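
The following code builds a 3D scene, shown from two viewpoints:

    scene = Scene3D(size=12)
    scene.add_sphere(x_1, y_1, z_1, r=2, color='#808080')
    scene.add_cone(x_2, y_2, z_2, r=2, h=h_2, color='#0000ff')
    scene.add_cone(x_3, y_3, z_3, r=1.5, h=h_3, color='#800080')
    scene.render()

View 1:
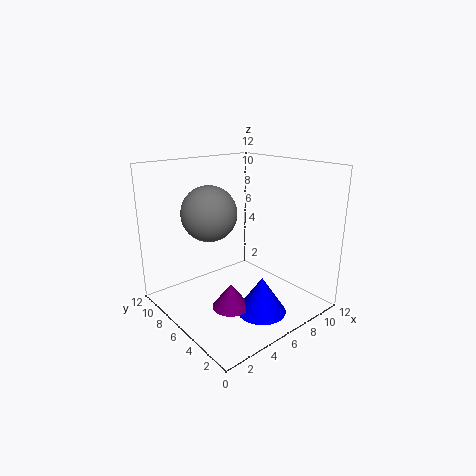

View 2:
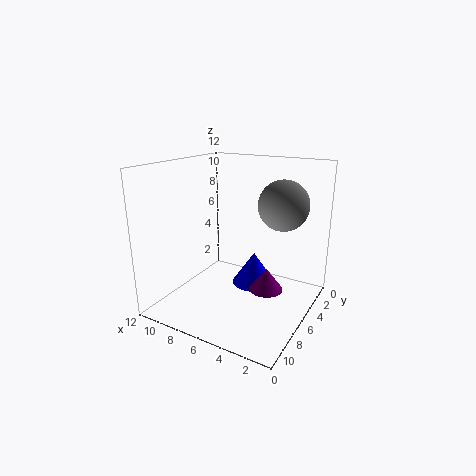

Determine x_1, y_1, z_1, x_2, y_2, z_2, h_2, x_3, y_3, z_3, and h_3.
x_1 = 2.5; y_1 = 5; z_1 = 9; x_2 = 6; y_2 = 3; z_2 = 0.5; h_2 = 3; x_3 = 4; y_3 = 4.5; z_3 = 1; h_3 = 2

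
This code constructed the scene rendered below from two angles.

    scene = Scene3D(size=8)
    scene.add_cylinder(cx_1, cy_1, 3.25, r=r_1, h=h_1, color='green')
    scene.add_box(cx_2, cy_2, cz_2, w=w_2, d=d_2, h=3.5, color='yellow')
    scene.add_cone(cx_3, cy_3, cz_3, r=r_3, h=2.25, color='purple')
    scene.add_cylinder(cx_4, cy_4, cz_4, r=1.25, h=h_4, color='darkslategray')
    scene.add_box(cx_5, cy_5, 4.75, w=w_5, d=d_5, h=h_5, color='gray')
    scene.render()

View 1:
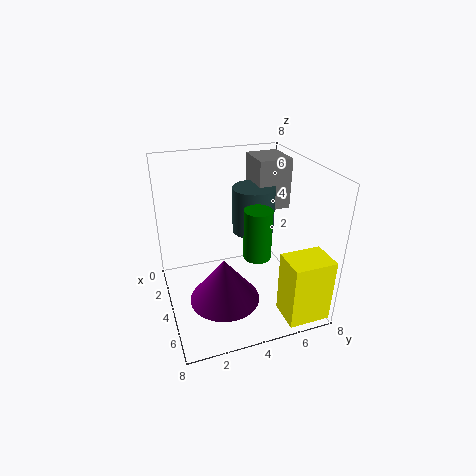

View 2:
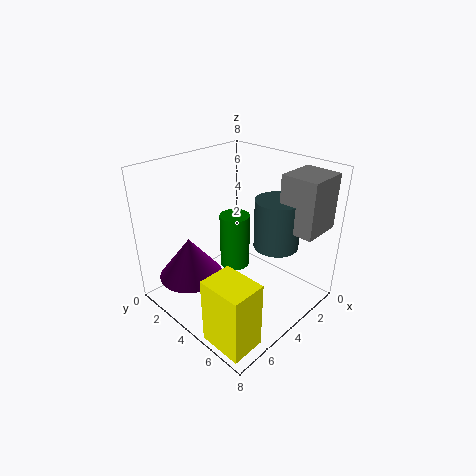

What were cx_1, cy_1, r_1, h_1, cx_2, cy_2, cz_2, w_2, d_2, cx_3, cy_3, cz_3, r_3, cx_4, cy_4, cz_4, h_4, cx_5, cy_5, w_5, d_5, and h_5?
cx_1 = 5, cy_1 = 4.75, r_1 = 0.75, h_1 = 2.75, cx_2 = 6.25, cy_2 = 5.5, cz_2 = 0.5, w_2 = 1.75, d_2 = 2.25, cx_3 = 6.25, cy_3 = 2.5, cz_3 = 2, r_3 = 1.75, cx_4 = 2.5, cy_4 = 5.5, cz_4 = 3.5, h_4 = 2.75, cx_5 = 0.5, cy_5 = 5.75, w_5 = 2.25, d_5 = 2, h_5 = 3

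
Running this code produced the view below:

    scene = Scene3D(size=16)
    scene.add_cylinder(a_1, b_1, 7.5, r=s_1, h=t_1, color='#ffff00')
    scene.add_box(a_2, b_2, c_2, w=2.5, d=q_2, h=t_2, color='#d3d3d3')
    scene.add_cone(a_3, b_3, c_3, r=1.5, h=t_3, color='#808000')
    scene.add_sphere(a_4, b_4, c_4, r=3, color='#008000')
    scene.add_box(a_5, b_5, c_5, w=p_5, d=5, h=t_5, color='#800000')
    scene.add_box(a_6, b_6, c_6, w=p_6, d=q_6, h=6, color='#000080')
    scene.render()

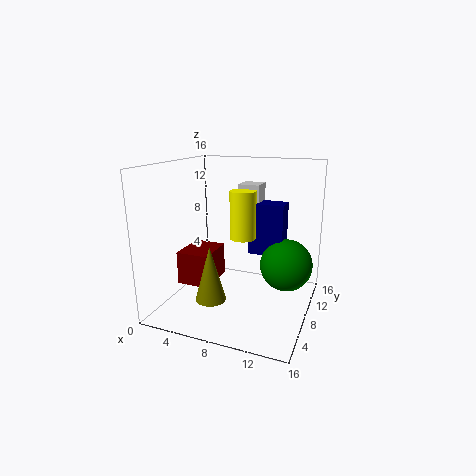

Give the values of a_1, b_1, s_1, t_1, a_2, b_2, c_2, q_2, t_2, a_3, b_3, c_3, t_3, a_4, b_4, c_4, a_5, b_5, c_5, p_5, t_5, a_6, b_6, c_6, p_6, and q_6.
a_1 = 8, b_1 = 9.5, s_1 = 1.5, t_1 = 5.5, a_2 = 7, b_2 = 10.5, c_2 = 11, q_2 = 2.5, t_2 = 2.5, a_3 = 7.5, b_3 = 2, c_3 = 3.5, t_3 = 5.5, a_4 = 13, b_4 = 10.5, c_4 = 4.5, a_5 = 0.5, b_5 = 7, c_5 = 1.5, p_5 = 4, t_5 = 4, a_6 = 8.5, b_6 = 10, c_6 = 5.5, p_6 = 4, q_6 = 2.5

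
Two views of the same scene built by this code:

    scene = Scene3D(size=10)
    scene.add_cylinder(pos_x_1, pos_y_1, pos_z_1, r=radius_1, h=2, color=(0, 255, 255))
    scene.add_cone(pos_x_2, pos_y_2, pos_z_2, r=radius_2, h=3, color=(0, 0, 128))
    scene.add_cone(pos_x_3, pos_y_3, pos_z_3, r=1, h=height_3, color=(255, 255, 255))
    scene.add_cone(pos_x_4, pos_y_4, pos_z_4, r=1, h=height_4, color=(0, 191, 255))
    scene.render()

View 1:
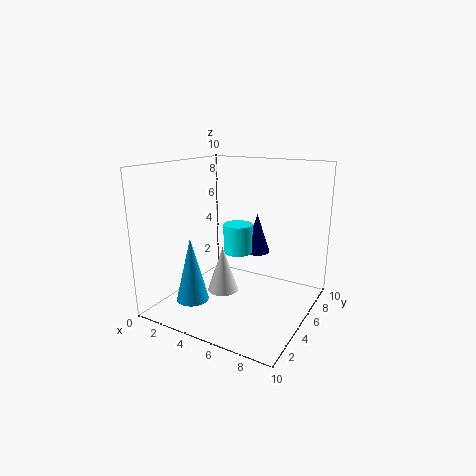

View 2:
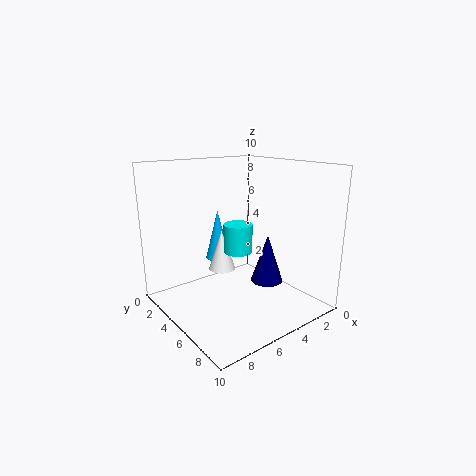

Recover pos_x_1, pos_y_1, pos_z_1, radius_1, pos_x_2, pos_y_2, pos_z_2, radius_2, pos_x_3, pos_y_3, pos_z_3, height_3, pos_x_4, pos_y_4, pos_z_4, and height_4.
pos_x_1 = 5, pos_y_1 = 5, pos_z_1 = 4, radius_1 = 1, pos_x_2 = 5, pos_y_2 = 8, pos_z_2 = 3, radius_2 = 1, pos_x_3 = 5, pos_y_3 = 3, pos_z_3 = 2, height_3 = 3, pos_x_4 = 4, pos_y_4 = 1, pos_z_4 = 2, height_4 = 4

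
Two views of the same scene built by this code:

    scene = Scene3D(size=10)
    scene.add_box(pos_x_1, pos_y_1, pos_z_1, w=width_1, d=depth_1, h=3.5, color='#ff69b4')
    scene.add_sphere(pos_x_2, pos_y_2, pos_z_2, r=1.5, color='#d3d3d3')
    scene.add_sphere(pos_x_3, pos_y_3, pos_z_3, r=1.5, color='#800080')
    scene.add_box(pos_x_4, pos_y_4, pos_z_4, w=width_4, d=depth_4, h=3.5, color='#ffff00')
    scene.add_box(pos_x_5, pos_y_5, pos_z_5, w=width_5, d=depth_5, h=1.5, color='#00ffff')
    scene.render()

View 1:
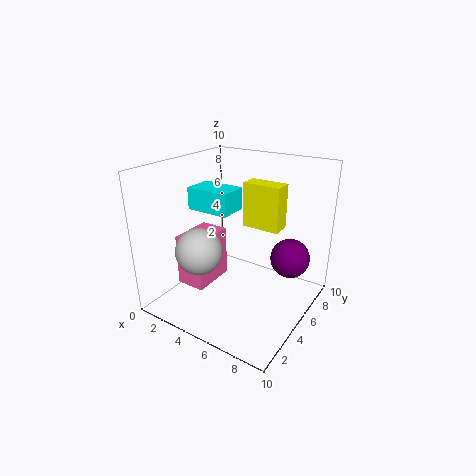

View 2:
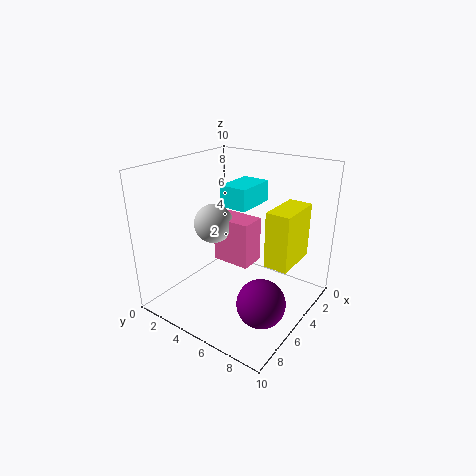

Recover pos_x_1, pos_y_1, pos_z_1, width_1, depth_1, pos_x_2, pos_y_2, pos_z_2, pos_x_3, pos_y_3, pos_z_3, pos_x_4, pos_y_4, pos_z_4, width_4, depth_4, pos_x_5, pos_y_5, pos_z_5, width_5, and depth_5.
pos_x_1 = 2, pos_y_1 = 2, pos_z_1 = 2, width_1 = 2, depth_1 = 3, pos_x_2 = 4, pos_y_2 = 2, pos_z_2 = 5, pos_x_3 = 7.5, pos_y_3 = 8.5, pos_z_3 = 2.5, pos_x_4 = 3.5, pos_y_4 = 8, pos_z_4 = 4.5, width_4 = 3, depth_4 = 1.5, pos_x_5 = 2, pos_y_5 = 3.5, pos_z_5 = 7, width_5 = 3, depth_5 = 2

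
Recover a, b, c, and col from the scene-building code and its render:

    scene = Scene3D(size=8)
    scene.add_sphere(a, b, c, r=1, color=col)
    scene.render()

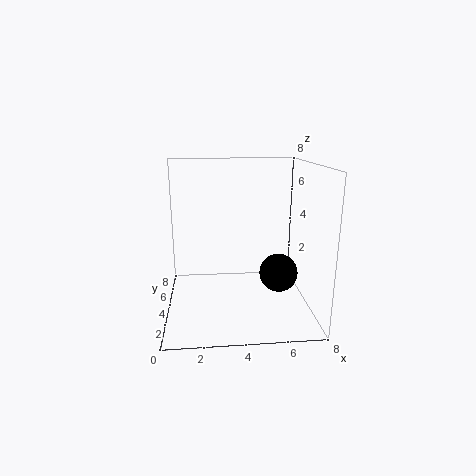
a = 6
b = 2.5
c = 2.5
col = 'black'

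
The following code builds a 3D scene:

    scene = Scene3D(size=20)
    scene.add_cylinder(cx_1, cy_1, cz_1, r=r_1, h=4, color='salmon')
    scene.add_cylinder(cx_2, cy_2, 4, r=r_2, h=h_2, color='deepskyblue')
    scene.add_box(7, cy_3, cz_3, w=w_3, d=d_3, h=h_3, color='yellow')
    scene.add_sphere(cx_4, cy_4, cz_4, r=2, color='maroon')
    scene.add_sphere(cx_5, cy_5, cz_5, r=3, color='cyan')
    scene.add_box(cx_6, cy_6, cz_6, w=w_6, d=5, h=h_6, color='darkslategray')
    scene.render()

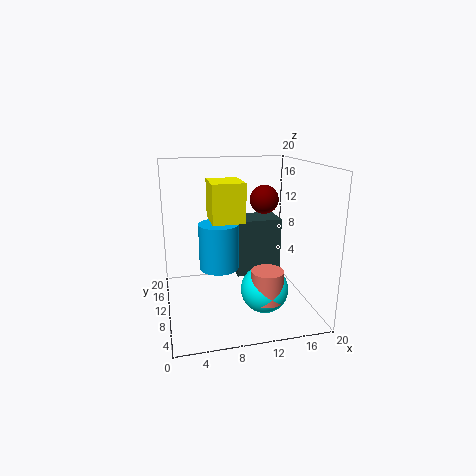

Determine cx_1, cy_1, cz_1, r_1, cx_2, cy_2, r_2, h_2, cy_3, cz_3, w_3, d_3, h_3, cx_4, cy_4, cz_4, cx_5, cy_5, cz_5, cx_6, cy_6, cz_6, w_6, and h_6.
cx_1 = 12, cy_1 = 3, cz_1 = 4, r_1 = 2, cx_2 = 8, cy_2 = 14, r_2 = 3, h_2 = 7, cy_3 = 13, cz_3 = 11, w_3 = 5, d_3 = 6, h_3 = 6, cx_4 = 14, cy_4 = 11, cz_4 = 15, cx_5 = 12, cy_5 = 4, cz_5 = 5, cx_6 = 11, cy_6 = 14, cz_6 = 2, w_6 = 7, h_6 = 9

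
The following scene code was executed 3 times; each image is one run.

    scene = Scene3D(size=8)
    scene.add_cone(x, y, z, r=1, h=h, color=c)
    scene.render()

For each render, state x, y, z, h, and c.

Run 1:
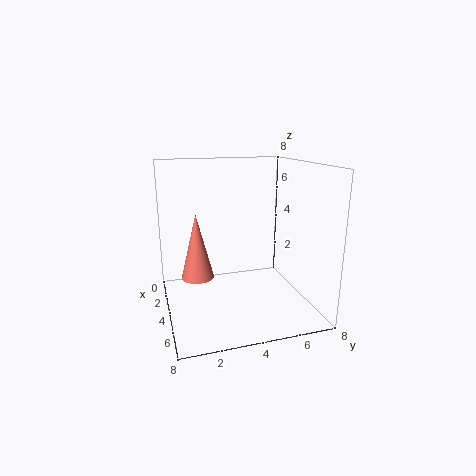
x = 2; y = 2; z = 1; h = 4; c = 'salmon'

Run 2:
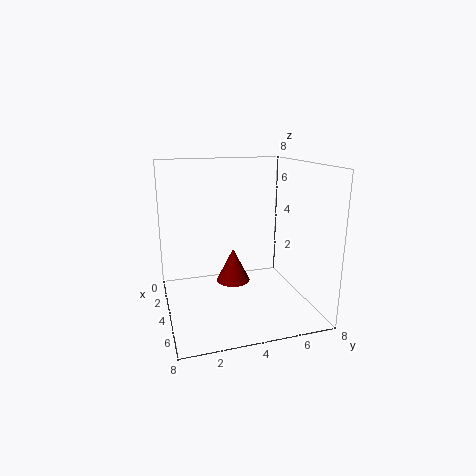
x = 3; y = 4; z = 1; h = 2; c = 'maroon'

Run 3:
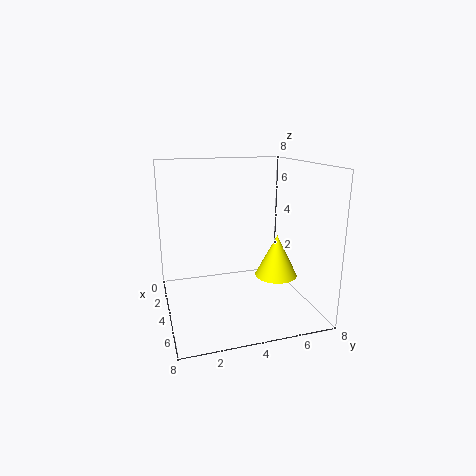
x = 7; y = 5; z = 3; h = 2; c = 'yellow'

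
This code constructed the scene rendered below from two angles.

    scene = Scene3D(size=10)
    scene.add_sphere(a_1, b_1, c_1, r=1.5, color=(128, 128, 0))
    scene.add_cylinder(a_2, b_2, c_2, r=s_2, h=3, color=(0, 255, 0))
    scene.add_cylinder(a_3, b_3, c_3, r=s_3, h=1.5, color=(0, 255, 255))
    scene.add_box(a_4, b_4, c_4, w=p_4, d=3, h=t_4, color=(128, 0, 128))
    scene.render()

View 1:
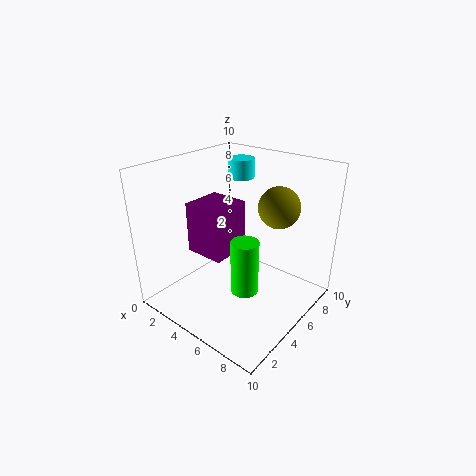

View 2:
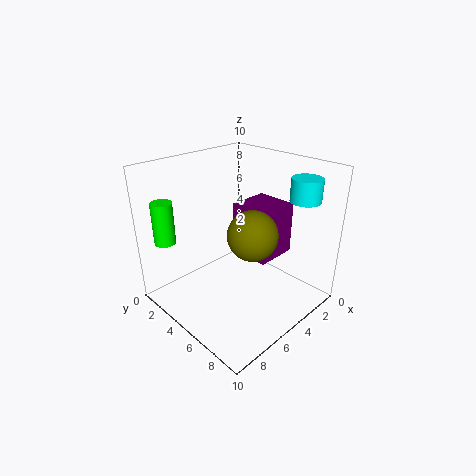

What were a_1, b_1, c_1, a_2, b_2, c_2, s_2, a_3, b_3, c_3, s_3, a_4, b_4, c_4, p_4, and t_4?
a_1 = 6.5, b_1 = 7.75, c_1 = 6.75, a_2 = 8.5, b_2 = 1.25, c_2 = 4.5, s_2 = 0.75, a_3 = 2.5, b_3 = 8.5, c_3 = 8, s_3 = 1, a_4 = 1.25, b_4 = 3.75, c_4 = 3.25, p_4 = 3, t_4 = 3.75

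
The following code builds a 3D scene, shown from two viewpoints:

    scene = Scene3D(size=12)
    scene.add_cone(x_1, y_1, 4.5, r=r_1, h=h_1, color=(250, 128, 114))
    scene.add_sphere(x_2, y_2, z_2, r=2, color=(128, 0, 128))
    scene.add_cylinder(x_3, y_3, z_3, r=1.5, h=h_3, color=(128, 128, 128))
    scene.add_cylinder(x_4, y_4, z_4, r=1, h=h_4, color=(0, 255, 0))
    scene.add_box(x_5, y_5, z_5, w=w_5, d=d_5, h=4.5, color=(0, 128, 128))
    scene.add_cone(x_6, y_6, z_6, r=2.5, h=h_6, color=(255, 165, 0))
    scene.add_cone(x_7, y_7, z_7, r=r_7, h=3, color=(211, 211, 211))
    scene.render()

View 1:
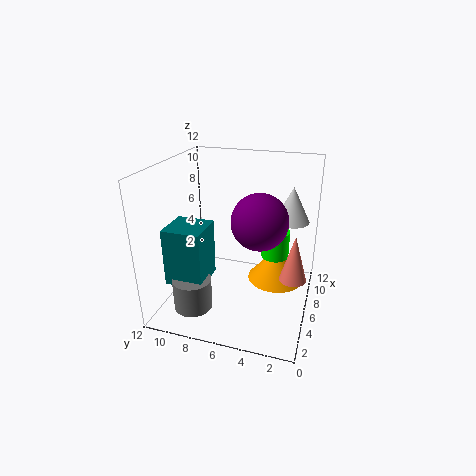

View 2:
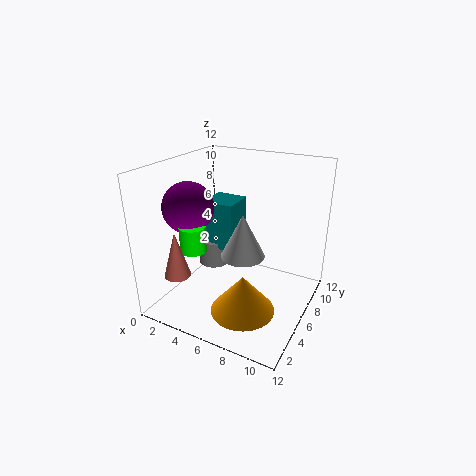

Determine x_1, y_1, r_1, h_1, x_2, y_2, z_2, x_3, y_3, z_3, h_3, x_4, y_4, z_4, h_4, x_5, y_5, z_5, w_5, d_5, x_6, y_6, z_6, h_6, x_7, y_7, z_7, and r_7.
x_1 = 3.5, y_1 = 1, r_1 = 1, h_1 = 3.5, x_2 = 3, y_2 = 3.5, z_2 = 9, x_3 = 2, y_3 = 8.5, z_3 = 1.5, h_3 = 2.5, x_4 = 4, y_4 = 2.5, z_4 = 6, h_4 = 2, x_5 = 1.5, y_5 = 7.5, z_5 = 3.5, w_5 = 3, d_5 = 3, x_6 = 8, y_6 = 3, z_6 = 1.5, h_6 = 3, x_7 = 8.5, y_7 = 2, z_7 = 7, r_7 = 1.5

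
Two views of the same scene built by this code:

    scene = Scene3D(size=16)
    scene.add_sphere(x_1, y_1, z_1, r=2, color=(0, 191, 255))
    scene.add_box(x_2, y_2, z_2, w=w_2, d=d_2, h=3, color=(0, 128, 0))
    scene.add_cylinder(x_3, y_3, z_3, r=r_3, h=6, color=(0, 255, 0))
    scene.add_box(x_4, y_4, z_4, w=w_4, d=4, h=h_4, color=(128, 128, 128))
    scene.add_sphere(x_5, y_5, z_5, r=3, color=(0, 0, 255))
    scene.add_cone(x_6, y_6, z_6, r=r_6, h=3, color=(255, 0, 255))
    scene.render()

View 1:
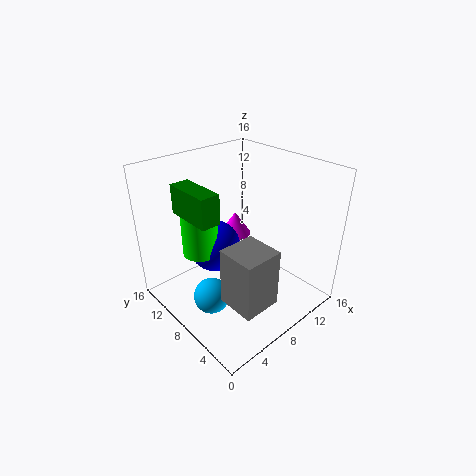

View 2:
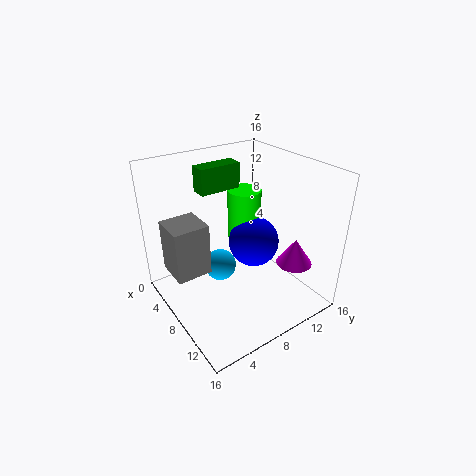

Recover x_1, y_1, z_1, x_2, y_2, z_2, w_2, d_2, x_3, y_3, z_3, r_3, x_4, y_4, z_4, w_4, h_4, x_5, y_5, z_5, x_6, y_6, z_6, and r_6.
x_1 = 4
y_1 = 8
z_1 = 2
x_2 = 2
y_2 = 6
z_2 = 12
w_2 = 2
d_2 = 5
x_3 = 5
y_3 = 11
z_3 = 6
r_3 = 2
x_4 = 3
y_4 = 1
z_4 = 4
w_4 = 4
h_4 = 6
x_5 = 7
y_5 = 11
z_5 = 6
x_6 = 12
y_6 = 13
z_6 = 5
r_6 = 2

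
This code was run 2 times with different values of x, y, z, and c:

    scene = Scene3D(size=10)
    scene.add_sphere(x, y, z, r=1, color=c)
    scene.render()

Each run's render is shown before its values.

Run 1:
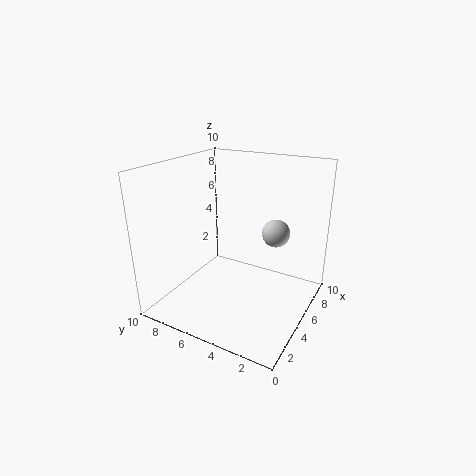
x = 7
y = 3
z = 5
c = 'lightgray'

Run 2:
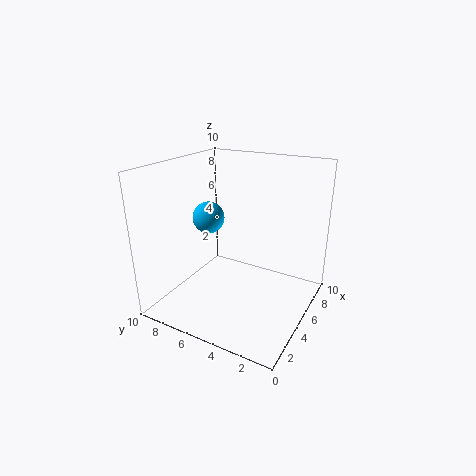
x = 3
y = 6
z = 7
c = 'deepskyblue'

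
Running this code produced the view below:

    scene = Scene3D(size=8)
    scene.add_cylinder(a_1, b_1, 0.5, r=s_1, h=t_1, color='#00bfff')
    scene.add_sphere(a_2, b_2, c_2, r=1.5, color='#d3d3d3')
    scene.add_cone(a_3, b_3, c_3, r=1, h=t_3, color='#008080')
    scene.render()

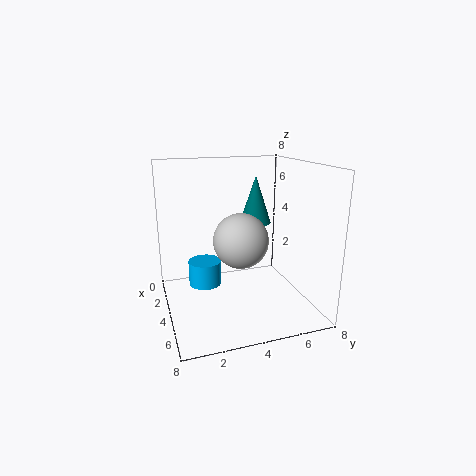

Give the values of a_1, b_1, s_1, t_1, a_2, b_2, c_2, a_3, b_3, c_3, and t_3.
a_1 = 2; b_1 = 2.5; s_1 = 1; t_1 = 1.5; a_2 = 4.5; b_2 = 4; c_2 = 4; a_3 = 1.5; b_3 = 6; c_3 = 4; t_3 = 3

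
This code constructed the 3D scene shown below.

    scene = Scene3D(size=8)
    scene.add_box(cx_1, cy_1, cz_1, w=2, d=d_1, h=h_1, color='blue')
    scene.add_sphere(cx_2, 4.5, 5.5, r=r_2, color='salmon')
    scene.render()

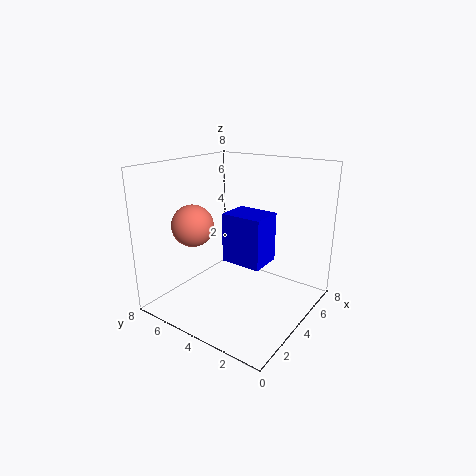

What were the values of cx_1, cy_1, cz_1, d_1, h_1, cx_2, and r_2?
cx_1 = 4.5, cy_1 = 3, cz_1 = 2, d_1 = 2.5, h_1 = 3, cx_2 = 1, r_2 = 1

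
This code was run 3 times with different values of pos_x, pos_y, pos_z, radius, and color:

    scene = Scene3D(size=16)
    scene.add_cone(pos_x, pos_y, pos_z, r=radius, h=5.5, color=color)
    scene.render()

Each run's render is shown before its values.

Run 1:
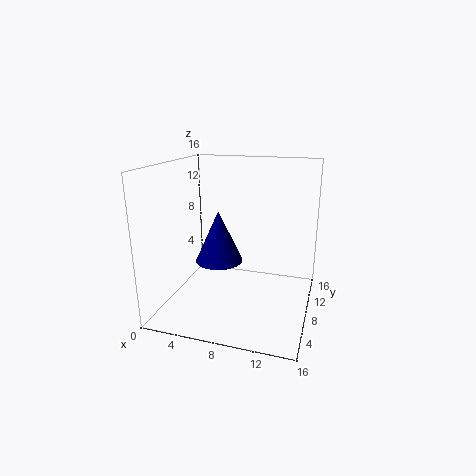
pos_x = 6.5
pos_y = 6
pos_z = 6
radius = 2.5
color = 'navy'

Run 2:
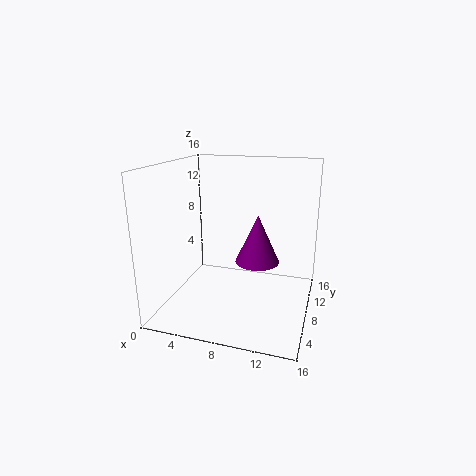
pos_x = 10
pos_y = 9
pos_z = 5
radius = 2.5
color = 'purple'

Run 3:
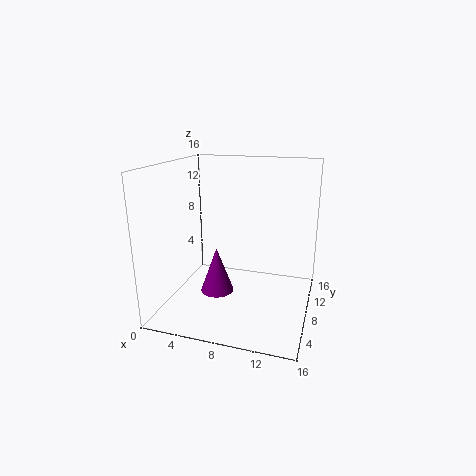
pos_x = 5
pos_y = 9
pos_z = 0.5
radius = 2
color = 'purple'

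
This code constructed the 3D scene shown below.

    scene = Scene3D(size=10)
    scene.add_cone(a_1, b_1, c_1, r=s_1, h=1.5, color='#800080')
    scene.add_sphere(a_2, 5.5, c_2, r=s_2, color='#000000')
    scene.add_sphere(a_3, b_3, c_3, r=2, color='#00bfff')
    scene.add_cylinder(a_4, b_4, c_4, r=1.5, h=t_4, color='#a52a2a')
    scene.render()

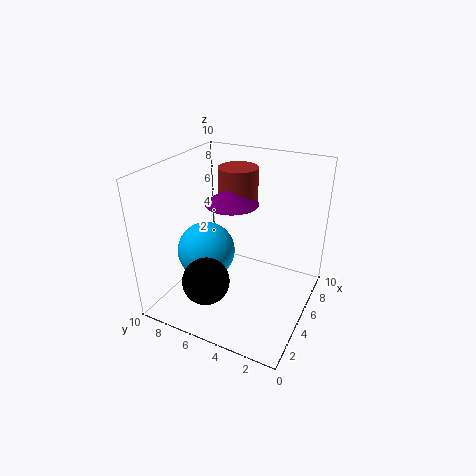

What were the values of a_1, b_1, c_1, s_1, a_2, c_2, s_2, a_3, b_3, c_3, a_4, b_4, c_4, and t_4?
a_1 = 7
b_1 = 6.5
c_1 = 6.5
s_1 = 2
a_2 = 1.5
c_2 = 3.5
s_2 = 1.5
a_3 = 4
b_3 = 7
c_3 = 4
a_4 = 8
b_4 = 6.5
c_4 = 6.5
t_4 = 2.5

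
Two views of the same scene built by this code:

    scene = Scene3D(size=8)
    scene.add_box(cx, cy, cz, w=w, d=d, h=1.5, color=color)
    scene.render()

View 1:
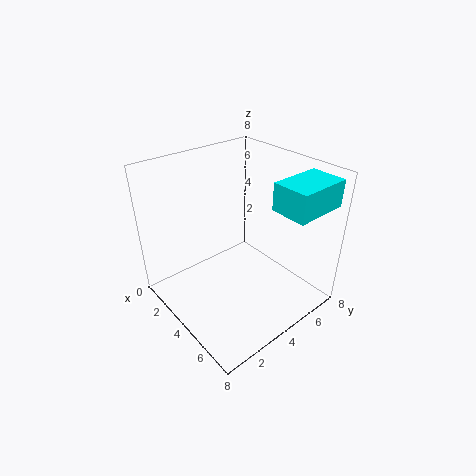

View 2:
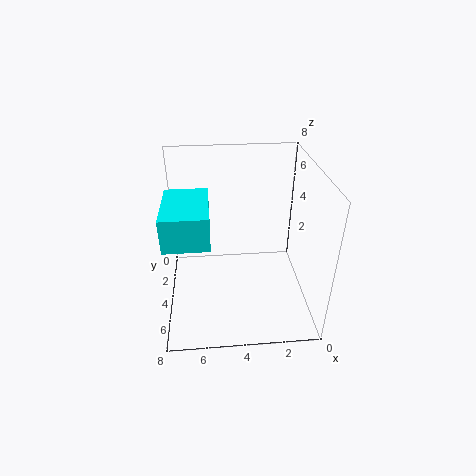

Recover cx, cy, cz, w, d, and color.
cx = 5.5; cy = 5; cz = 6; w = 2; d = 3; color = 'cyan'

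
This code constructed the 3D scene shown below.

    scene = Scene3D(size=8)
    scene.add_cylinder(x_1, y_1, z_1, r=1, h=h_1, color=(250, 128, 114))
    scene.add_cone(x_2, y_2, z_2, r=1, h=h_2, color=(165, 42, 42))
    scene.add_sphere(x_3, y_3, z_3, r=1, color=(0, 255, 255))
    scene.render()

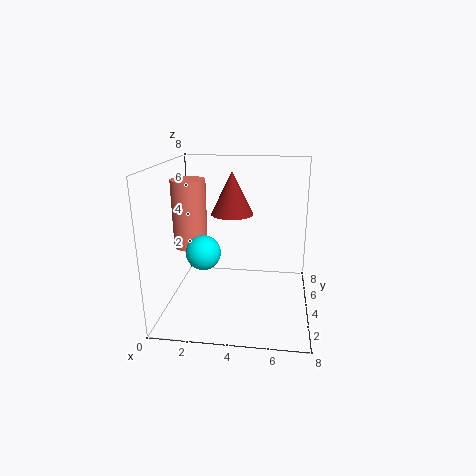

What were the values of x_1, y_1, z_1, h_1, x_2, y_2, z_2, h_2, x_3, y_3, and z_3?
x_1 = 1, y_1 = 5, z_1 = 3, h_1 = 4, x_2 = 4, y_2 = 2, z_2 = 6, h_2 = 2, x_3 = 2, y_3 = 4, z_3 = 3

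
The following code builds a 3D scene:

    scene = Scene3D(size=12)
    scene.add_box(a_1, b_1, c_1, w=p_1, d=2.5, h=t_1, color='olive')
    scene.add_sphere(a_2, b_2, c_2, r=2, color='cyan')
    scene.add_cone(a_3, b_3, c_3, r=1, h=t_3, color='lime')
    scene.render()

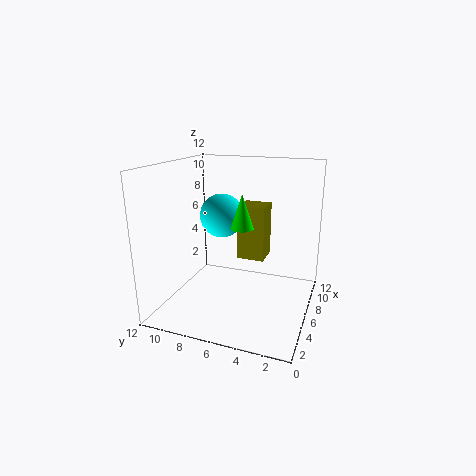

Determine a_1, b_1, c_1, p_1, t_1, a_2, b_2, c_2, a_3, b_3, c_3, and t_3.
a_1 = 8.5
b_1 = 4.5
c_1 = 3
p_1 = 2.5
t_1 = 5
a_2 = 8.5
b_2 = 8.5
c_2 = 7
a_3 = 7
b_3 = 6
c_3 = 6.5
t_3 = 3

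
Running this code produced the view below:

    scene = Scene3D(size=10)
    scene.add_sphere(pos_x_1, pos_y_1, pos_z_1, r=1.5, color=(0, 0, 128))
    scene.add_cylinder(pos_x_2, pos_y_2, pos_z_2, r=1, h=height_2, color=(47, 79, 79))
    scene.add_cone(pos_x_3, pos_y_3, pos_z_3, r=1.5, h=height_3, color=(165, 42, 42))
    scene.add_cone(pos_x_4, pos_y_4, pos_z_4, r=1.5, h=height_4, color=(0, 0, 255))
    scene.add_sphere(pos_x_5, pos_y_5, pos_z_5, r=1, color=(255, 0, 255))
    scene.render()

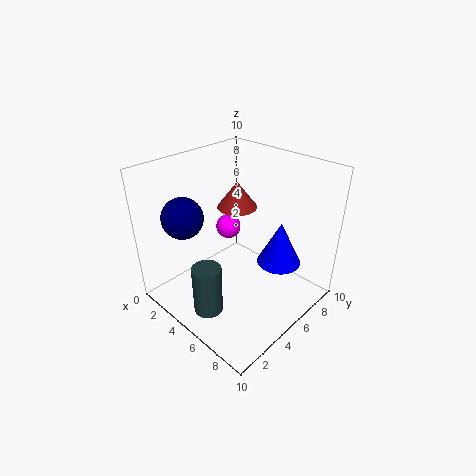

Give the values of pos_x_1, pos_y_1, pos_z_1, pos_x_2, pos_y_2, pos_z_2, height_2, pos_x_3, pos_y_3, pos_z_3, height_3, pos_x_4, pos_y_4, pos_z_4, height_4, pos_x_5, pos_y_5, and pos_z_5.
pos_x_1 = 1.5
pos_y_1 = 3
pos_z_1 = 6
pos_x_2 = 5
pos_y_2 = 2
pos_z_2 = 0.5
height_2 = 3.5
pos_x_3 = 3
pos_y_3 = 7
pos_z_3 = 6
height_3 = 2
pos_x_4 = 7.5
pos_y_4 = 6.5
pos_z_4 = 3.5
height_4 = 3
pos_x_5 = 1.5
pos_y_5 = 7.5
pos_z_5 = 3.5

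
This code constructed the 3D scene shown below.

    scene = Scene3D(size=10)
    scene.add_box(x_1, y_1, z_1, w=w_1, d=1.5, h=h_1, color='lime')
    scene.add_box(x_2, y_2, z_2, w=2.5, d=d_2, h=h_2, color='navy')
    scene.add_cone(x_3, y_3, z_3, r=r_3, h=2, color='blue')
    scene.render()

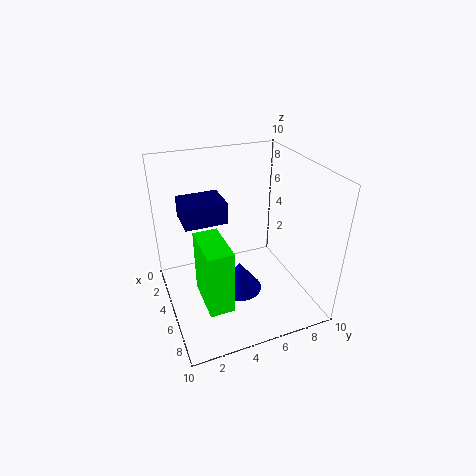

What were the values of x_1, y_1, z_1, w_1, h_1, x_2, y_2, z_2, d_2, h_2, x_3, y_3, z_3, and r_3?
x_1 = 6.5, y_1 = 1.5, z_1 = 3, w_1 = 3, h_1 = 4, x_2 = 2, y_2 = 1.5, z_2 = 6, d_2 = 3, h_2 = 1.5, x_3 = 6.5, y_3 = 4.5, z_3 = 2, r_3 = 1.5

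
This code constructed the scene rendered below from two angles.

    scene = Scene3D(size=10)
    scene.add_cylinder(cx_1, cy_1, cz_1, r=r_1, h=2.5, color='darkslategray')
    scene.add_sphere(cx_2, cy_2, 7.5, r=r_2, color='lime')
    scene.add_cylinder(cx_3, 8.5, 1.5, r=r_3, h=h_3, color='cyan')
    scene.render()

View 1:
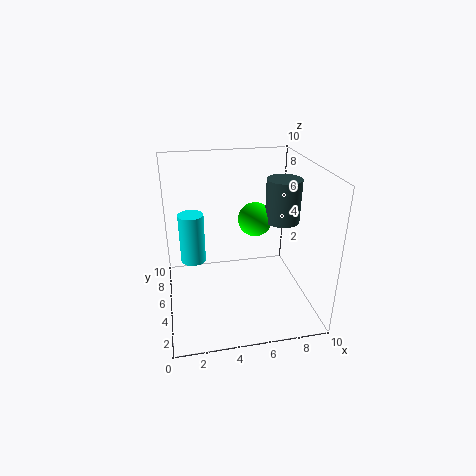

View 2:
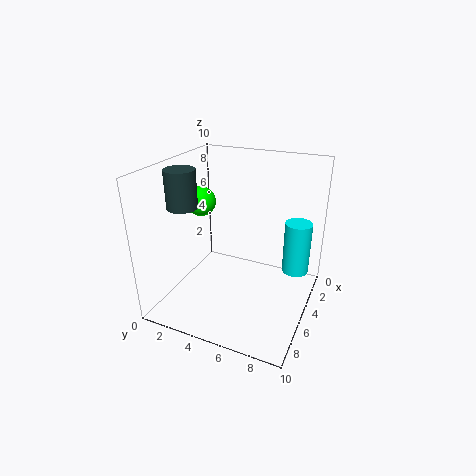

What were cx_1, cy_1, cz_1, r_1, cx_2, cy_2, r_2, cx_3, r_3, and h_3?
cx_1 = 7
cy_1 = 2
cz_1 = 7.5
r_1 = 1
cx_2 = 5.5
cy_2 = 2.5
r_2 = 1
cx_3 = 2
r_3 = 1
h_3 = 4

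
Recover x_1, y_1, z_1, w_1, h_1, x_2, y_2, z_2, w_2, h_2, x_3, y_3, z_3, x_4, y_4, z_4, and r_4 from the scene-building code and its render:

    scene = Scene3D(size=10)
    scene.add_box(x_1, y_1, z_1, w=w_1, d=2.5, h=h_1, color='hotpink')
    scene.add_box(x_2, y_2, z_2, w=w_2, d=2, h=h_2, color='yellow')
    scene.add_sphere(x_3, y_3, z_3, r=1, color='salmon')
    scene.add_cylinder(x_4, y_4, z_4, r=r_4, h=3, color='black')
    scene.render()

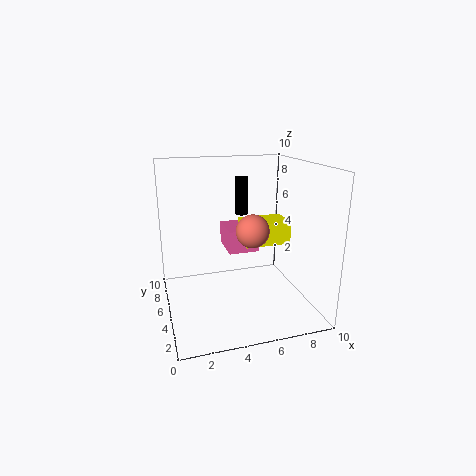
x_1 = 4, y_1 = 3.5, z_1 = 4.5, w_1 = 2, h_1 = 1.5, x_2 = 5, y_2 = 3, z_2 = 5, w_2 = 3, h_2 = 1.5, x_3 = 5, y_3 = 2, z_3 = 6.5, x_4 = 6.5, y_4 = 9, z_4 = 5.5, r_4 = 0.5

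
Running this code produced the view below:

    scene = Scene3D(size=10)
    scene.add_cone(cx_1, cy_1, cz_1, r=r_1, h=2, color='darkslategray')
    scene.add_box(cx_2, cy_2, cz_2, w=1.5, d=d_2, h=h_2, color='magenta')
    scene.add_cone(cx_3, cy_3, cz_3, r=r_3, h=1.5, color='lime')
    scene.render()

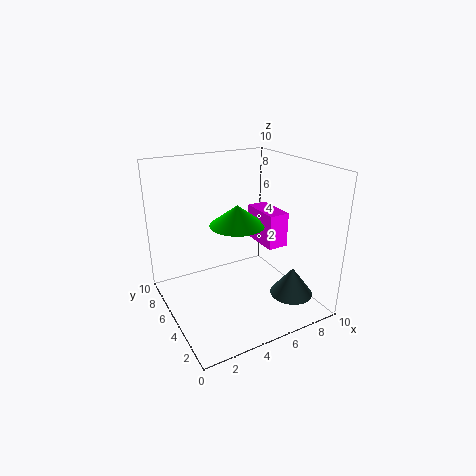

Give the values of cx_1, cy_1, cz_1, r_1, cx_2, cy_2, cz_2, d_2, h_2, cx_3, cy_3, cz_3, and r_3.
cx_1 = 8; cy_1 = 2.5; cz_1 = 1; r_1 = 1.5; cx_2 = 7; cy_2 = 4; cz_2 = 4; d_2 = 3; h_2 = 2.5; cx_3 = 5.5; cy_3 = 6; cz_3 = 5.5; r_3 = 2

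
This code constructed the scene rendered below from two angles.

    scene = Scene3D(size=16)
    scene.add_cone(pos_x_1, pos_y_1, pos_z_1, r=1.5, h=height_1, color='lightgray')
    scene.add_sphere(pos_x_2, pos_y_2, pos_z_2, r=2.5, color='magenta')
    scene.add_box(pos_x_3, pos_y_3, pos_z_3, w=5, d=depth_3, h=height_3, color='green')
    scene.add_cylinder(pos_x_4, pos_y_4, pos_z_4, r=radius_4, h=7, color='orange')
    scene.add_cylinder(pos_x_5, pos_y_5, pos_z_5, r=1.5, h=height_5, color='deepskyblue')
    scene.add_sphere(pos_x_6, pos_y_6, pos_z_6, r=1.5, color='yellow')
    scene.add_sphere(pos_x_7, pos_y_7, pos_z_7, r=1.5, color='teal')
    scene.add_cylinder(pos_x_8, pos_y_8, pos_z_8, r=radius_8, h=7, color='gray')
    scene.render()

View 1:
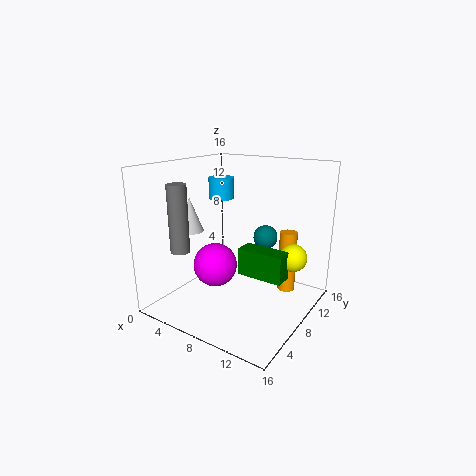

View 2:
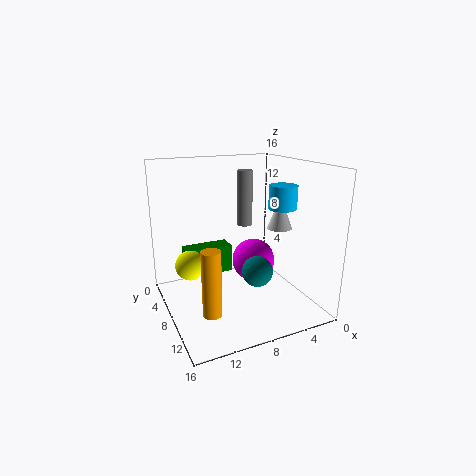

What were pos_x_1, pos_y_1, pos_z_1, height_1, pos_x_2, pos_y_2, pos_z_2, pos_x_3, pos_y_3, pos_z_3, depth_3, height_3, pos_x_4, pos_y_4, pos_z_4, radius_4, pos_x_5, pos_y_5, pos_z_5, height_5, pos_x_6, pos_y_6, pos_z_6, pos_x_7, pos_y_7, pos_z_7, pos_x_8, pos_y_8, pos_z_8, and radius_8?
pos_x_1 = 2; pos_y_1 = 7; pos_z_1 = 8; height_1 = 4; pos_x_2 = 5.5; pos_y_2 = 7; pos_z_2 = 4.5; pos_x_3 = 9; pos_y_3 = 6.5; pos_z_3 = 4.5; depth_3 = 2; height_3 = 3; pos_x_4 = 12.5; pos_y_4 = 11.5; pos_z_4 = 1.5; radius_4 = 1; pos_x_5 = 4; pos_y_5 = 10.5; pos_z_5 = 11.5; height_5 = 2.5; pos_x_6 = 14; pos_y_6 = 9.5; pos_z_6 = 6.5; pos_x_7 = 8.5; pos_y_7 = 13.5; pos_z_7 = 6.5; pos_x_8 = 4.5; pos_y_8 = 2.5; pos_z_8 = 7.5; radius_8 = 1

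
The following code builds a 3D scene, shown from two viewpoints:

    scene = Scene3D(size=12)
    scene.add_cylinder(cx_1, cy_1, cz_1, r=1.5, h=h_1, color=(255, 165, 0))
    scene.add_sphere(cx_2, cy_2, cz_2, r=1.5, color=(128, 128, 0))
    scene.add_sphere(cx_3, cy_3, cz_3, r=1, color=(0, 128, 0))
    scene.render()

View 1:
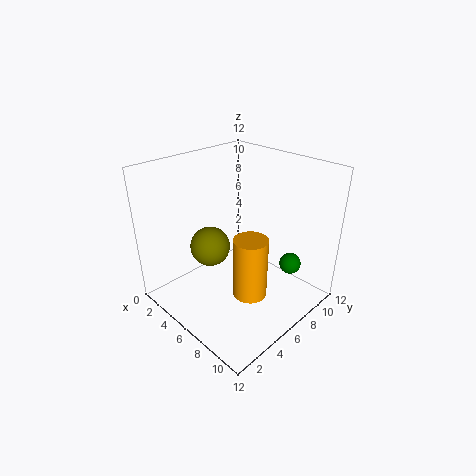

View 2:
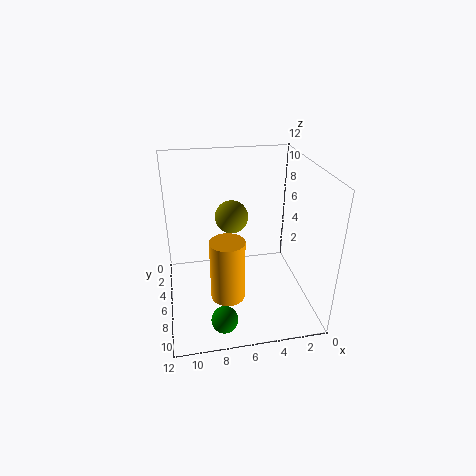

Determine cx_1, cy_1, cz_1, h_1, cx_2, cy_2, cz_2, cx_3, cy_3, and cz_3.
cx_1 = 7
cy_1 = 6.5
cz_1 = 0.5
h_1 = 5.5
cx_2 = 6
cy_2 = 3
cz_2 = 6.5
cx_3 = 8
cy_3 = 11
cz_3 = 2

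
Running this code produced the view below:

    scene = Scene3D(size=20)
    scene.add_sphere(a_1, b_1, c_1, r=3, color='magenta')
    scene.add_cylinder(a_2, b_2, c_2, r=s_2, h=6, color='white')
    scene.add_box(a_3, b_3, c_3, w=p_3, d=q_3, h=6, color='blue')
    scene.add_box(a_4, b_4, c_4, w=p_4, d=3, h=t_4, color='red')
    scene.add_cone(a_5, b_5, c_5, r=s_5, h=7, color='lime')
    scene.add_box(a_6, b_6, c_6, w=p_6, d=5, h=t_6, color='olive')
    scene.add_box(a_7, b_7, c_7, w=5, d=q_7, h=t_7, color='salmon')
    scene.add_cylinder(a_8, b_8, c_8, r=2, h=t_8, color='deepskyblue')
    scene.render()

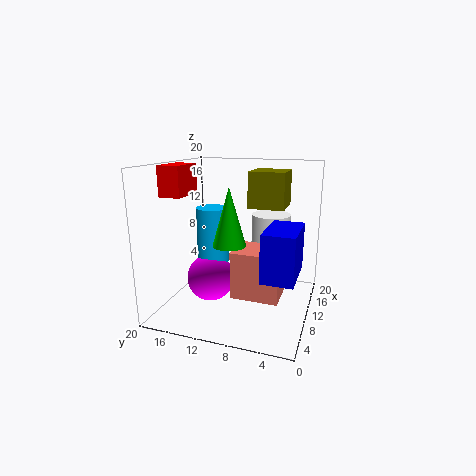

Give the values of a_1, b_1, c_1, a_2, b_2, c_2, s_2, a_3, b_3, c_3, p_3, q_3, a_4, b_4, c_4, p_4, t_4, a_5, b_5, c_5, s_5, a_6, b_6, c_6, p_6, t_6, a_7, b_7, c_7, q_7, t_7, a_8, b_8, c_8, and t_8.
a_1 = 5, b_1 = 12, c_1 = 6, a_2 = 17, b_2 = 7, c_2 = 6, s_2 = 3, a_3 = 3, b_3 = 1, c_3 = 7, p_3 = 7, q_3 = 4, a_4 = 5, b_4 = 16, c_4 = 16, p_4 = 5, t_4 = 4, a_5 = 4, b_5 = 9, c_5 = 11, s_5 = 2, a_6 = 11, b_6 = 4, c_6 = 14, p_6 = 5, t_6 = 5, a_7 = 4, b_7 = 3, c_7 = 4, q_7 = 6, t_7 = 6, a_8 = 6, b_8 = 12, c_8 = 8, t_8 = 7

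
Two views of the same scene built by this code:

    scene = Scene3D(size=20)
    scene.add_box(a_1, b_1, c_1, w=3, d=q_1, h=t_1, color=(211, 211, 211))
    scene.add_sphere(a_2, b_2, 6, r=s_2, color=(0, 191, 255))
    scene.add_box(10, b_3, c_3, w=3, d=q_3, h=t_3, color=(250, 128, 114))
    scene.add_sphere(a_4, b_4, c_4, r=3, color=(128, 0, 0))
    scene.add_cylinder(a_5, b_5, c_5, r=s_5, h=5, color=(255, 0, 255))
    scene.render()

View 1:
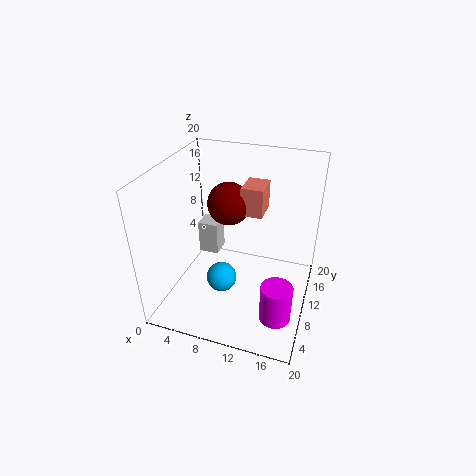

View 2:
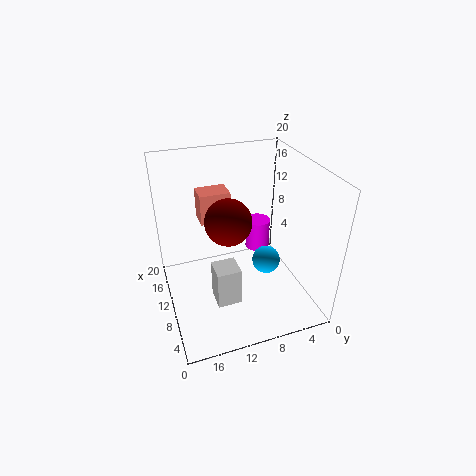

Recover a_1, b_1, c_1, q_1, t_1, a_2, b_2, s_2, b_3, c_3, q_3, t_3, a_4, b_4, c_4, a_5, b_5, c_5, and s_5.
a_1 = 3
b_1 = 12
c_1 = 5
q_1 = 3
t_1 = 5
a_2 = 9
b_2 = 6
s_2 = 2
b_3 = 11
c_3 = 13
q_3 = 4
t_3 = 4
a_4 = 8
b_4 = 12
c_4 = 14
a_5 = 17
b_5 = 4
c_5 = 3
s_5 = 2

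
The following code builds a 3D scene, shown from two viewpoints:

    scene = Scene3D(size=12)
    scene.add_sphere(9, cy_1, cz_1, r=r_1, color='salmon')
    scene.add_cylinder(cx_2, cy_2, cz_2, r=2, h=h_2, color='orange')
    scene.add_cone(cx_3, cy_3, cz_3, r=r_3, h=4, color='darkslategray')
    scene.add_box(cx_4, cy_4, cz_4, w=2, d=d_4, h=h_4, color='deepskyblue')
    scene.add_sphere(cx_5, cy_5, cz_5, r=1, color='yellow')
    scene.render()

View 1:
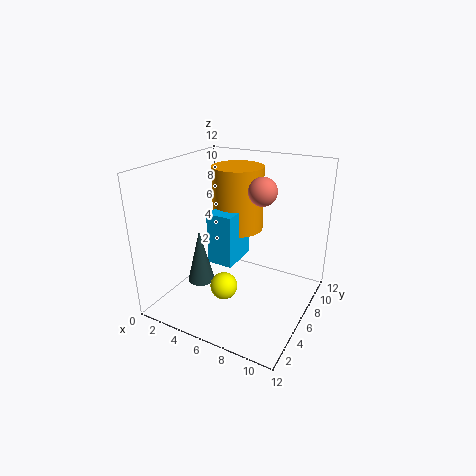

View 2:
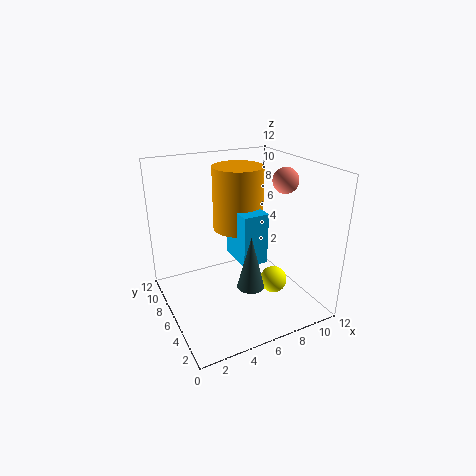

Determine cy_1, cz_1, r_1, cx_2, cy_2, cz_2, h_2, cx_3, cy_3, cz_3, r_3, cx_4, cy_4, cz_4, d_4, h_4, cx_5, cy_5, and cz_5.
cy_1 = 4
cz_1 = 11
r_1 = 1
cx_2 = 6
cy_2 = 6
cz_2 = 7
h_2 = 5
cx_3 = 5
cy_3 = 2
cz_3 = 4
r_3 = 1
cx_4 = 5
cy_4 = 3
cz_4 = 5
d_4 = 3
h_4 = 4
cx_5 = 7
cy_5 = 2
cz_5 = 4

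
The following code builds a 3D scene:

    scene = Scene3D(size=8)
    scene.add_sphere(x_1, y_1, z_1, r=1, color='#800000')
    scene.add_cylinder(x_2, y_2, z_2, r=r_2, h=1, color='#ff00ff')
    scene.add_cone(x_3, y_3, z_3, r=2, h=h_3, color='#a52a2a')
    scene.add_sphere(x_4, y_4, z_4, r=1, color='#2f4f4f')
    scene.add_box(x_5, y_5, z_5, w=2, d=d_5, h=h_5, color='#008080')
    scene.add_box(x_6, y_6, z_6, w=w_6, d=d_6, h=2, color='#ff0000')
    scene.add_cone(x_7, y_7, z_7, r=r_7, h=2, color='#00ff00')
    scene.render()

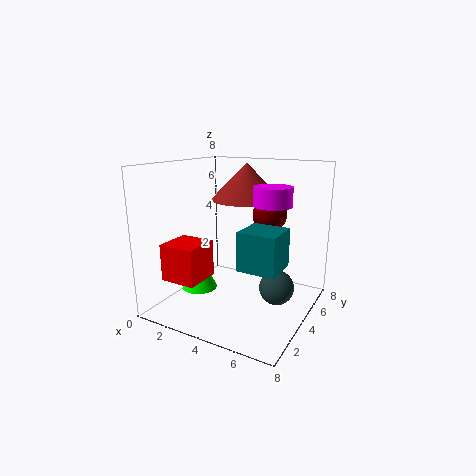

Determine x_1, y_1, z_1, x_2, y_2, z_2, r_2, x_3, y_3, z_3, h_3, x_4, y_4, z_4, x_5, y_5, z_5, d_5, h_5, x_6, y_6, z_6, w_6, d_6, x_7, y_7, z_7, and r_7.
x_1 = 5, y_1 = 6, z_1 = 5, x_2 = 6, y_2 = 4, z_2 = 6, r_2 = 1, x_3 = 4, y_3 = 5, z_3 = 6, h_3 = 2, x_4 = 6, y_4 = 5, z_4 = 1, x_5 = 5, y_5 = 2, z_5 = 3, d_5 = 2, h_5 = 2, x_6 = 1, y_6 = 1, z_6 = 2, w_6 = 2, d_6 = 2, x_7 = 2, y_7 = 3, z_7 = 1, r_7 = 1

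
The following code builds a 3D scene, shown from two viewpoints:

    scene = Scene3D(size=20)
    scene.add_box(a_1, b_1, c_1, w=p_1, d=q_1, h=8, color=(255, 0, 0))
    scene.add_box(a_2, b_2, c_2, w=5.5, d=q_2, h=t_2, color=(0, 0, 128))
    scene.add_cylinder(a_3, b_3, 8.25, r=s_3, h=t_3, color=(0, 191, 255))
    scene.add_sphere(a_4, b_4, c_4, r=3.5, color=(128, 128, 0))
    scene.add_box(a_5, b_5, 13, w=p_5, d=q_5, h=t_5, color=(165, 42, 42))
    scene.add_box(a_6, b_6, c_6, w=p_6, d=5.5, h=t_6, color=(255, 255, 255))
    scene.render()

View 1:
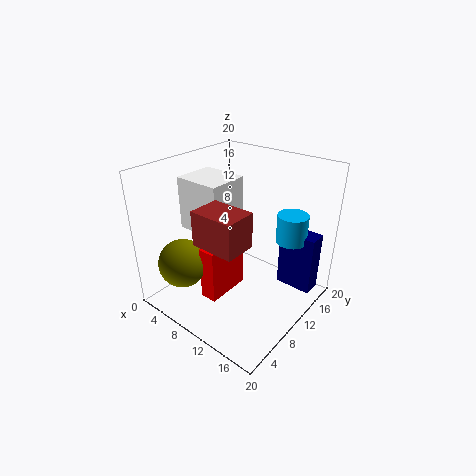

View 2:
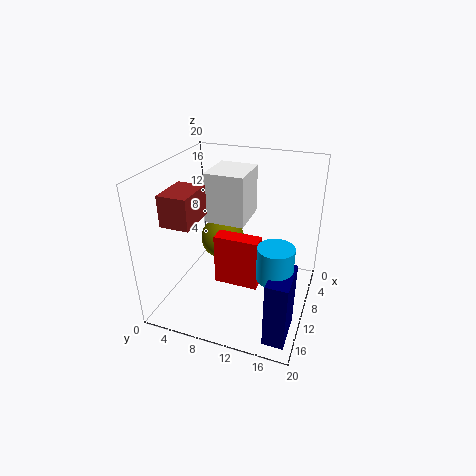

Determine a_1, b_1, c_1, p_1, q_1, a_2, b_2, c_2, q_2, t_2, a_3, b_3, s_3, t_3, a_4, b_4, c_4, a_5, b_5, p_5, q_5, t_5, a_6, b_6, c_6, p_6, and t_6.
a_1 = 6.5
b_1 = 5.75
c_1 = 0.75
p_1 = 2.5
q_1 = 6.75
a_2 = 13
b_2 = 16.25
c_2 = 0.5
q_2 = 2.75
t_2 = 9
a_3 = 14.75
b_3 = 16.5
s_3 = 2.25
t_3 = 4.25
a_4 = 3.75
b_4 = 5
c_4 = 5.75
a_5 = 10.25
b_5 = 1.5
p_5 = 5.5
q_5 = 4
t_5 = 4.25
a_6 = 4
b_6 = 5.25
c_6 = 11.75
p_6 = 6.25
t_6 = 7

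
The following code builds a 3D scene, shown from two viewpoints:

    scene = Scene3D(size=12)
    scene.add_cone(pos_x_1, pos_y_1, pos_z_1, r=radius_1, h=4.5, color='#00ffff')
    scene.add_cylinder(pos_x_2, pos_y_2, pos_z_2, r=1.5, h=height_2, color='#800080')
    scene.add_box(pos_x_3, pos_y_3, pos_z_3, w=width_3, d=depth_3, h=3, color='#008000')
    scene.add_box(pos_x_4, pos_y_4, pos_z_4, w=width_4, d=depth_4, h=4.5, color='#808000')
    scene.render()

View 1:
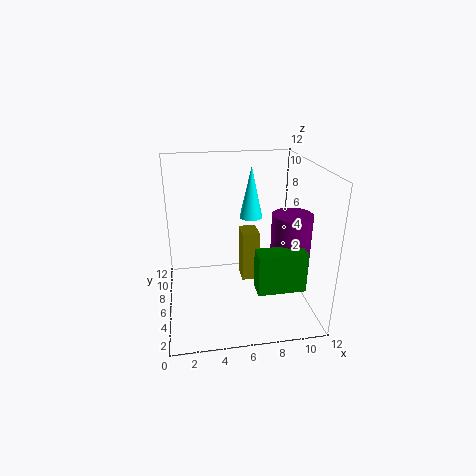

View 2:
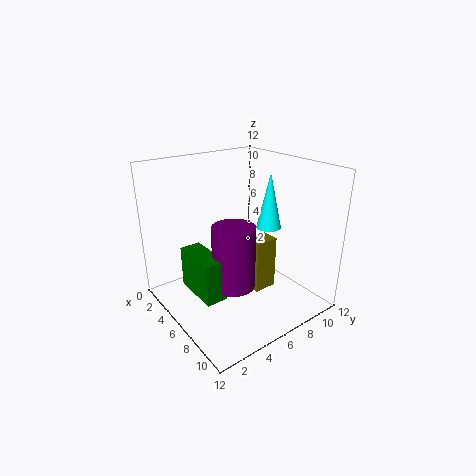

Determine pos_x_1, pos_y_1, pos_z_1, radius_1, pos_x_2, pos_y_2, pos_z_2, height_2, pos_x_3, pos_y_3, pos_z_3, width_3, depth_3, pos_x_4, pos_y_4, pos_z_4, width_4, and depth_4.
pos_x_1 = 7.5
pos_y_1 = 8
pos_z_1 = 7
radius_1 = 1
pos_x_2 = 9.5
pos_y_2 = 3
pos_z_2 = 4.5
height_2 = 4.5
pos_x_3 = 6.5
pos_y_3 = 0.5
pos_z_3 = 4
width_3 = 3.5
depth_3 = 1.5
pos_x_4 = 6.5
pos_y_4 = 6.5
pos_z_4 = 1.5
width_4 = 1.5
depth_4 = 2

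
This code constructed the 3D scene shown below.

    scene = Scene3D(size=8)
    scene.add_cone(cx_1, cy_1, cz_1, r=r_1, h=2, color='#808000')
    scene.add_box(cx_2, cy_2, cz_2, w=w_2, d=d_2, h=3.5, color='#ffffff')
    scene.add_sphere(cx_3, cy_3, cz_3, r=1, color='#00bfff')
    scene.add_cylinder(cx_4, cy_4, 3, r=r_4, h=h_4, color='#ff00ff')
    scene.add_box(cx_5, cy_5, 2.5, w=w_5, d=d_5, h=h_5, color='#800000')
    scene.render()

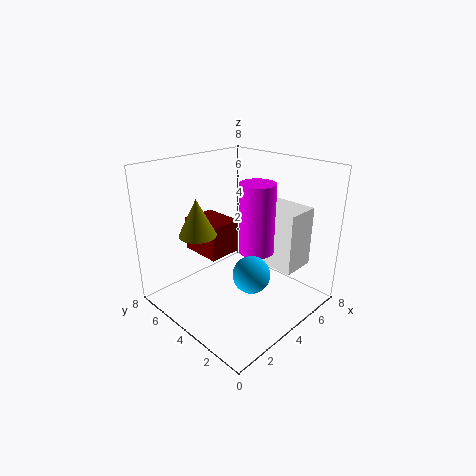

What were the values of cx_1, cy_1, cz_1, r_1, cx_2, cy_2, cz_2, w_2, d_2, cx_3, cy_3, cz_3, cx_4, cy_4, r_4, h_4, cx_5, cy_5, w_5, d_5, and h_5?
cx_1 = 2, cy_1 = 5, cz_1 = 4.5, r_1 = 1, cx_2 = 5.5, cy_2 = 1.5, cz_2 = 2, w_2 = 2, d_2 = 2.5, cx_3 = 3.5, cy_3 = 2.5, cz_3 = 2.5, cx_4 = 5, cy_4 = 3.5, r_4 = 1, h_4 = 4, cx_5 = 3, cy_5 = 5, w_5 = 2, d_5 = 2.5, h_5 = 2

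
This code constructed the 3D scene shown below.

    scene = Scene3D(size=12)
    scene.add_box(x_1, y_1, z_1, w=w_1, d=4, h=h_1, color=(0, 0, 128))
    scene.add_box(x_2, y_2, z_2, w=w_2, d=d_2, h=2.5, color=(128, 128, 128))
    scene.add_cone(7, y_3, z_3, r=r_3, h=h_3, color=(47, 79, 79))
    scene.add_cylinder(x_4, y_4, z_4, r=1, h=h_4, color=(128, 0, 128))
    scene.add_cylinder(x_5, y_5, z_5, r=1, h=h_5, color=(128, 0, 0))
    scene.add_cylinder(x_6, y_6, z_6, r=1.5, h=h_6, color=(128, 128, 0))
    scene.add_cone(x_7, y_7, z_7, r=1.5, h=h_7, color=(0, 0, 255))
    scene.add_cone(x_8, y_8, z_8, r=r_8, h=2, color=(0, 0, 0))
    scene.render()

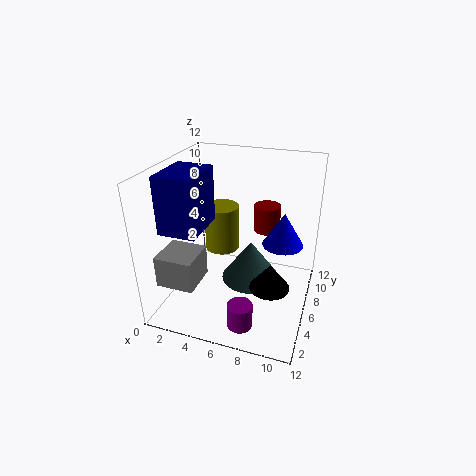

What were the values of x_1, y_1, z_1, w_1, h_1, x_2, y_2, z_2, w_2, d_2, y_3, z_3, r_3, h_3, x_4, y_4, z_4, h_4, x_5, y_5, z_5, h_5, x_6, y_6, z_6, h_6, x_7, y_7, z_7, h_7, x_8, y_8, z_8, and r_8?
x_1 = 1
y_1 = 2
z_1 = 7.5
w_1 = 3
h_1 = 4.5
x_2 = 1
y_2 = 1
z_2 = 3.5
w_2 = 3
d_2 = 3
y_3 = 6.5
z_3 = 2
r_3 = 2.5
h_3 = 3.5
x_4 = 7.5
y_4 = 2
z_4 = 0.5
h_4 = 2
x_5 = 8.5
y_5 = 5.5
z_5 = 7.5
h_5 = 2
x_6 = 4
y_6 = 7.5
z_6 = 4
h_6 = 4
x_7 = 10
y_7 = 4.5
z_7 = 7
h_7 = 2.5
x_8 = 9.5
y_8 = 3
z_8 = 4
r_8 = 1.5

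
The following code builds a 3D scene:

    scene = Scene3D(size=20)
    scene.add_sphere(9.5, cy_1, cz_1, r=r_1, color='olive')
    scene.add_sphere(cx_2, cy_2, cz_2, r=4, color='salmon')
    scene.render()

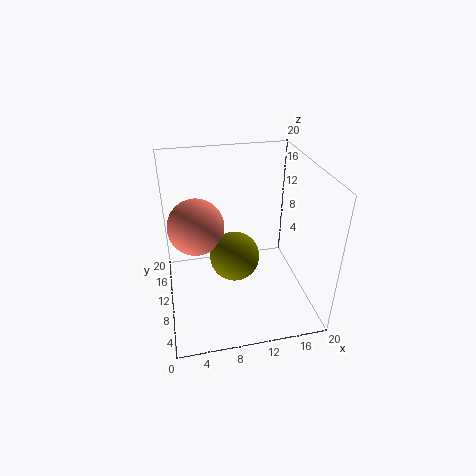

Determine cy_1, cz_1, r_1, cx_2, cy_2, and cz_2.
cy_1 = 10; cz_1 = 7; r_1 = 3.5; cx_2 = 4.5; cy_2 = 12.5; cz_2 = 11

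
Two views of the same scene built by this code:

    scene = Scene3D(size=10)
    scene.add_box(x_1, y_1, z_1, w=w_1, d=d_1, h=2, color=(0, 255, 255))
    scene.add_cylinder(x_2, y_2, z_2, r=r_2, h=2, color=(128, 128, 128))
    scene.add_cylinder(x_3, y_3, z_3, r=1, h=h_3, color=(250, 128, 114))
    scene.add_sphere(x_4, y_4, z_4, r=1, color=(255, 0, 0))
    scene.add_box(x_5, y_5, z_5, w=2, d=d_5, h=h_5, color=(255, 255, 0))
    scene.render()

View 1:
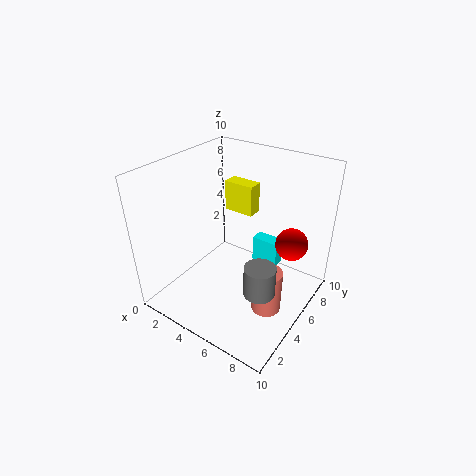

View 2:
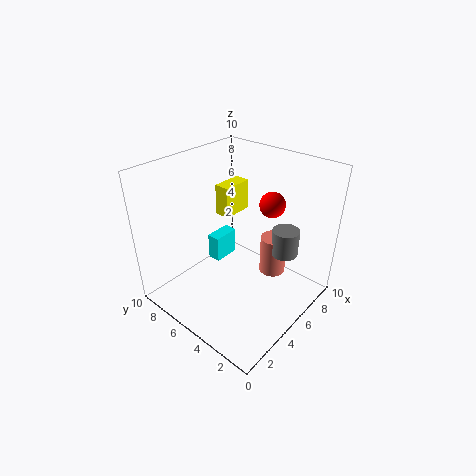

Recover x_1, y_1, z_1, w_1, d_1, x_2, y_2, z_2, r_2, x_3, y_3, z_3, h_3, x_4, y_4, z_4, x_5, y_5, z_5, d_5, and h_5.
x_1 = 5
y_1 = 7
z_1 = 2
w_1 = 2
d_1 = 1
x_2 = 8
y_2 = 3
z_2 = 3
r_2 = 1
x_3 = 8
y_3 = 4
z_3 = 1
h_3 = 3
x_4 = 9
y_4 = 5
z_4 = 6
x_5 = 4
y_5 = 5
z_5 = 7
d_5 = 1
h_5 = 2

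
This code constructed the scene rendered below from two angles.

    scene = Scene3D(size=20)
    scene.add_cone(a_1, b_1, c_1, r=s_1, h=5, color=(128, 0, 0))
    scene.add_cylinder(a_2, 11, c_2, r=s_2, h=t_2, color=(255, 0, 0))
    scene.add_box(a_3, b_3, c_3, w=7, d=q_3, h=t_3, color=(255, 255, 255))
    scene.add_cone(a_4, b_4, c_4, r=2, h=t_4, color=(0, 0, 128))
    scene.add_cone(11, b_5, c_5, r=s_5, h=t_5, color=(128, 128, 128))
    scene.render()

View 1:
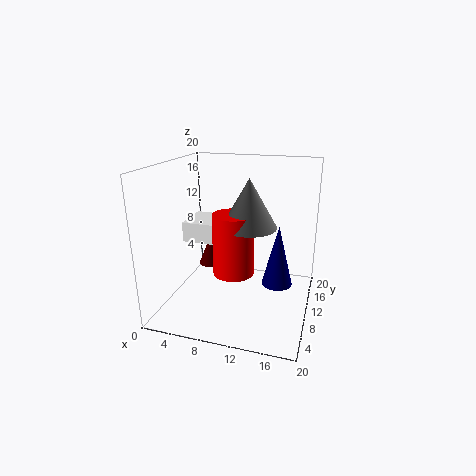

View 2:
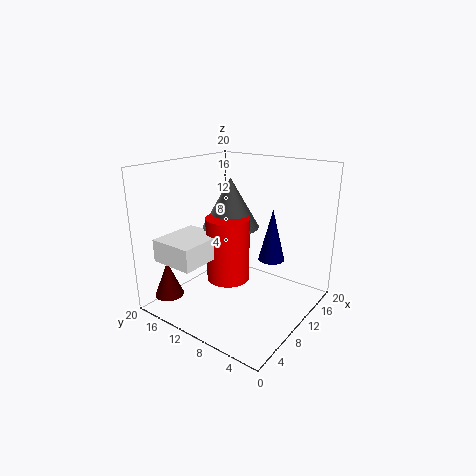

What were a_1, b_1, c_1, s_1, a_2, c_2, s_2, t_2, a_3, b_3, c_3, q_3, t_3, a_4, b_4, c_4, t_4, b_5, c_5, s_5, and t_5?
a_1 = 3, b_1 = 17, c_1 = 2, s_1 = 2, a_2 = 9, c_2 = 4, s_2 = 3, t_2 = 9, a_3 = 1, b_3 = 11, c_3 = 8, q_3 = 6, t_3 = 3, a_4 = 16, b_4 = 8, c_4 = 5, t_4 = 8, b_5 = 12, c_5 = 11, s_5 = 4, t_5 = 7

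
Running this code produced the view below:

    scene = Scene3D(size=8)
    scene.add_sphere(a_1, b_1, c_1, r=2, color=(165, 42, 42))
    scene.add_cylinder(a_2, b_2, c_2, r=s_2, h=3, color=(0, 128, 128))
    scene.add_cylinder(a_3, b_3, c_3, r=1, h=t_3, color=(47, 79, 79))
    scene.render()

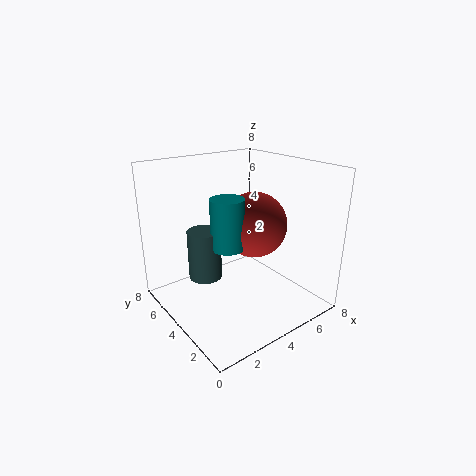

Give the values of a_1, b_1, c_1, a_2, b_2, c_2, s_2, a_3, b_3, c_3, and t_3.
a_1 = 6; b_1 = 5; c_1 = 4; a_2 = 4; b_2 = 5; c_2 = 3; s_2 = 1; a_3 = 3; b_3 = 6; c_3 = 1; t_3 = 3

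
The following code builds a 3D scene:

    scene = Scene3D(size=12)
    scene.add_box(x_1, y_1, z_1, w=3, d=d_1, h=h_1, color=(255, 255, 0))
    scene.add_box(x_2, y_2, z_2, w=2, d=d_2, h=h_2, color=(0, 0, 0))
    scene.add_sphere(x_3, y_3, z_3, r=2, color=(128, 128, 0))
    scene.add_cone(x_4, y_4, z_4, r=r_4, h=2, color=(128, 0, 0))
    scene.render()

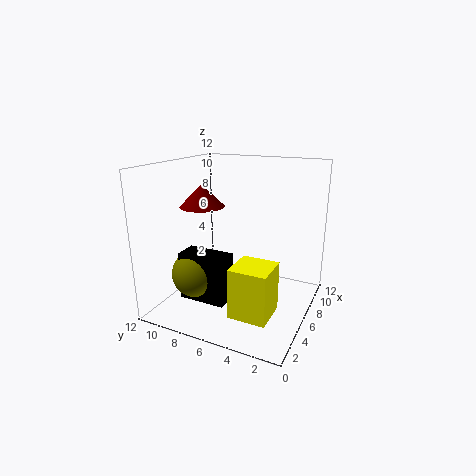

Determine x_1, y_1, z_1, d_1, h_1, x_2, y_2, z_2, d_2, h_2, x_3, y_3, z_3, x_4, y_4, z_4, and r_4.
x_1 = 2
y_1 = 2
z_1 = 1
d_1 = 3
h_1 = 4
x_2 = 3
y_2 = 6
z_2 = 1
d_2 = 4
h_2 = 4
x_3 = 4
y_3 = 9
z_3 = 3
x_4 = 7
y_4 = 10
z_4 = 8
r_4 = 2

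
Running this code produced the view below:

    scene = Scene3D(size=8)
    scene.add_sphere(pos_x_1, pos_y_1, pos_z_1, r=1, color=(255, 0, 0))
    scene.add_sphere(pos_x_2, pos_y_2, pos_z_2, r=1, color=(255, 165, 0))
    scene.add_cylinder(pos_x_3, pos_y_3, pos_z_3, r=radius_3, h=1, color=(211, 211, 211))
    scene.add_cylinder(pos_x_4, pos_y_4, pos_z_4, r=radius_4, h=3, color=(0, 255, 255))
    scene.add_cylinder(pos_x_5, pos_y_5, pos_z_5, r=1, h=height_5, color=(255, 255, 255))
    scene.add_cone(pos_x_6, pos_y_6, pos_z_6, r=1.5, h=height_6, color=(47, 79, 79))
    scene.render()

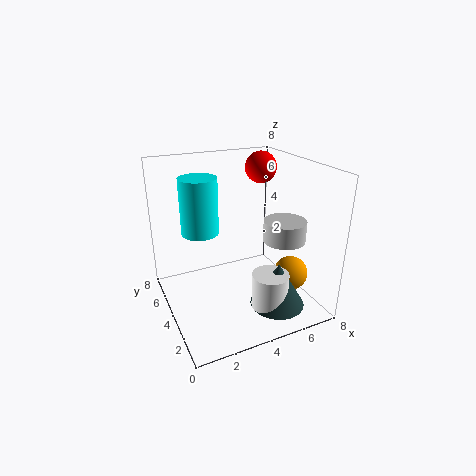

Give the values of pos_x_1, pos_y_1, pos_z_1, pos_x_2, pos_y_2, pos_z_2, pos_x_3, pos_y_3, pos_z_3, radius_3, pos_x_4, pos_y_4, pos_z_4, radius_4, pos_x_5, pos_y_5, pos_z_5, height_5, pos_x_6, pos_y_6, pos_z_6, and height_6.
pos_x_1 = 7; pos_y_1 = 7; pos_z_1 = 7; pos_x_2 = 7; pos_y_2 = 3; pos_z_2 = 1.5; pos_x_3 = 5; pos_y_3 = 1; pos_z_3 = 5; radius_3 = 1; pos_x_4 = 2; pos_y_4 = 4.5; pos_z_4 = 4.5; radius_4 = 1; pos_x_5 = 5; pos_y_5 = 2; pos_z_5 = 0.5; height_5 = 2; pos_x_6 = 5.5; pos_y_6 = 2; pos_z_6 = 0.5; height_6 = 2.5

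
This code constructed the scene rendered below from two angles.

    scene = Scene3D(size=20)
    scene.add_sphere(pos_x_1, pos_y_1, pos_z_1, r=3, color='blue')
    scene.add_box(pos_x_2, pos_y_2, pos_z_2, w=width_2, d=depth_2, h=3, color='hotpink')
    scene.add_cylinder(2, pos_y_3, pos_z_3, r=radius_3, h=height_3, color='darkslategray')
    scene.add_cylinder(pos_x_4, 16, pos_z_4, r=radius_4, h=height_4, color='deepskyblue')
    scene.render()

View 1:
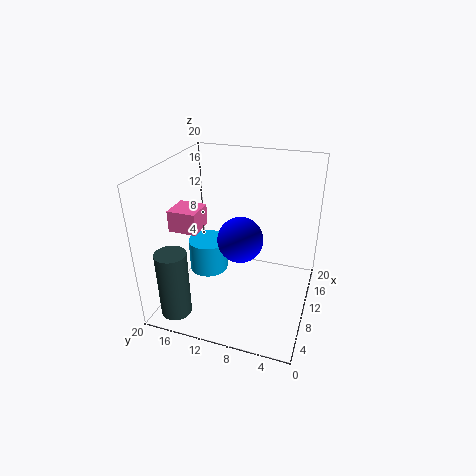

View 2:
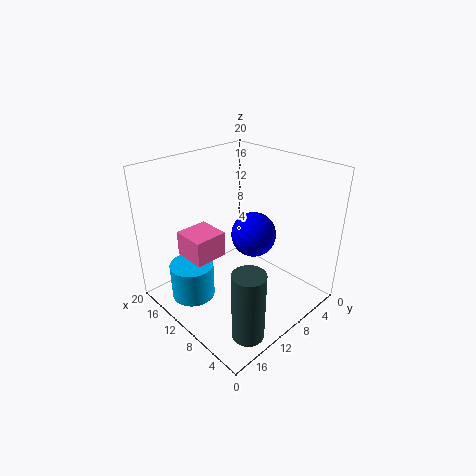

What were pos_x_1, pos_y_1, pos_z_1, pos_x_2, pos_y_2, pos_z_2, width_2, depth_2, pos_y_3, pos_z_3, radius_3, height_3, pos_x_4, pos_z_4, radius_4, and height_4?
pos_x_1 = 8, pos_y_1 = 9, pos_z_1 = 11, pos_x_2 = 7, pos_y_2 = 15, pos_z_2 = 11, width_2 = 4, depth_2 = 4, pos_y_3 = 16, pos_z_3 = 2, radius_3 = 2, height_3 = 9, pos_x_4 = 13, pos_z_4 = 2, radius_4 = 3, height_4 = 5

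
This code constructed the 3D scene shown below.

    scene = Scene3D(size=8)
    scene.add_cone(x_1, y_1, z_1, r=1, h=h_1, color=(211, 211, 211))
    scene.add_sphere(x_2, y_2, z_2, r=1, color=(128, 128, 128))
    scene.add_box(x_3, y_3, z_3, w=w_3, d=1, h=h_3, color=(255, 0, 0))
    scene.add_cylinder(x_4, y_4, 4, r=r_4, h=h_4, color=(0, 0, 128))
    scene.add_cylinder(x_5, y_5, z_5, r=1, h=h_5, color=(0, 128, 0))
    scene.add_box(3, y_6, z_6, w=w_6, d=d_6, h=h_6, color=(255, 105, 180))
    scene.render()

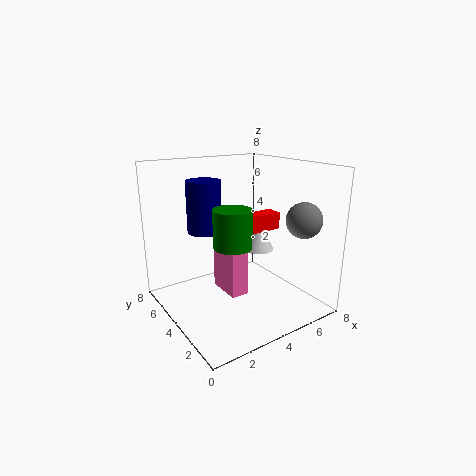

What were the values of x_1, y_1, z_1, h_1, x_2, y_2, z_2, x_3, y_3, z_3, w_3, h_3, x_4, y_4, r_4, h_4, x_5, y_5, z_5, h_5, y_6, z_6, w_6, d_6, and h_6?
x_1 = 7; y_1 = 6; z_1 = 2; h_1 = 2; x_2 = 7; y_2 = 2; z_2 = 5; x_3 = 5; y_3 = 4; z_3 = 4; w_3 = 2; h_3 = 1; x_4 = 3; y_4 = 6; r_4 = 1; h_4 = 3; x_5 = 3; y_5 = 3; z_5 = 4; h_5 = 2; y_6 = 3; z_6 = 1; w_6 = 1; d_6 = 2; h_6 = 4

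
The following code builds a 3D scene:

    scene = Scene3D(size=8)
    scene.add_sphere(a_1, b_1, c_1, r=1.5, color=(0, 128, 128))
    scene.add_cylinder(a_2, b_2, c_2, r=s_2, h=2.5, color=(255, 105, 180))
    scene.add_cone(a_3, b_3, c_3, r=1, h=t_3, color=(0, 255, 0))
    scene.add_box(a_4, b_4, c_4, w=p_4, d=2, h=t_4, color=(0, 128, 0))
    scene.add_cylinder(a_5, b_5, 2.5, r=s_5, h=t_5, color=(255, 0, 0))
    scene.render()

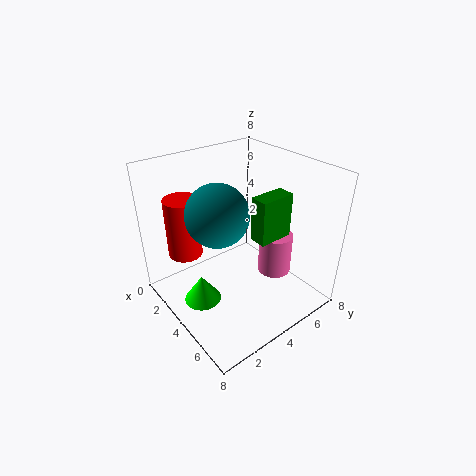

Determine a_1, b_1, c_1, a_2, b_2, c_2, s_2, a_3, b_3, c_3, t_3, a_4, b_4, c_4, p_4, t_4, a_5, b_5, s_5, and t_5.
a_1 = 5; b_1 = 2; c_1 = 6.5; a_2 = 4.5; b_2 = 6.5; c_2 = 1; s_2 = 1; a_3 = 4; b_3 = 1.5; c_3 = 1; t_3 = 1.5; a_4 = 4.5; b_4 = 4.5; c_4 = 4; p_4 = 1; t_4 = 2.5; a_5 = 1.5; b_5 = 2; s_5 = 1; t_5 = 3.5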